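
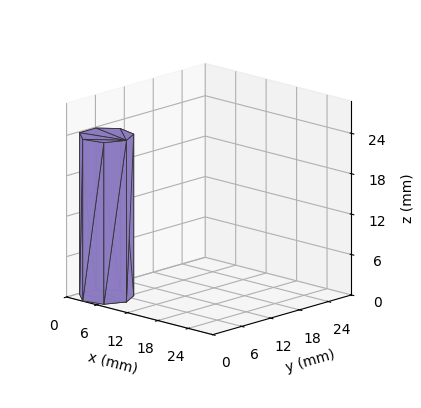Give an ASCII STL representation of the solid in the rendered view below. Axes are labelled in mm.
Reading the render: the shape is a regular 7-sided prism (a cylinder approximated with 7 flat sides), circumscribed radius ≈ 4 mm, height ≈ 24 mm (dimensions read to the nearest mm from the axis ticks). For the STL, each face is triangulated and given an outward normal.

solid part
  facet normal 0.0000 0.0000 -1.0000
    outer loop
      vertex 3.1 7.9 0.0
      vertex 6.5 7.1 0.0
      vertex 8.0 4.0 0.0
    endloop
  endfacet
  facet normal 0.0000 0.0000 -1.0000
    outer loop
      vertex 0.4 5.7 0.0
      vertex 3.1 7.9 0.0
      vertex 8.0 4.0 0.0
    endloop
  endfacet
  facet normal 0.0000 0.0000 -1.0000
    outer loop
      vertex 0.4 2.3 0.0
      vertex 0.4 5.7 0.0
      vertex 8.0 4.0 0.0
    endloop
  endfacet
  facet normal 0.0000 0.0000 -1.0000
    outer loop
      vertex 3.1 0.1 0.0
      vertex 0.4 2.3 0.0
      vertex 8.0 4.0 0.0
    endloop
  endfacet
  facet normal 0.0000 0.0000 -1.0000
    outer loop
      vertex 6.5 0.9 0.0
      vertex 3.1 0.1 0.0
      vertex 8.0 4.0 0.0
    endloop
  endfacet
  facet normal 0.0000 0.0000 1.0000
    outer loop
      vertex 8.0 4.0 24.0
      vertex 6.5 7.1 24.0
      vertex 3.1 7.9 24.0
    endloop
  endfacet
  facet normal 0.0000 0.0000 1.0000
    outer loop
      vertex 8.0 4.0 24.0
      vertex 3.1 7.9 24.0
      vertex 0.4 5.7 24.0
    endloop
  endfacet
  facet normal 0.0000 0.0000 1.0000
    outer loop
      vertex 8.0 4.0 24.0
      vertex 0.4 5.7 24.0
      vertex 0.4 2.3 24.0
    endloop
  endfacet
  facet normal 0.0000 0.0000 1.0000
    outer loop
      vertex 8.0 4.0 24.0
      vertex 0.4 2.3 24.0
      vertex 3.1 0.1 24.0
    endloop
  endfacet
  facet normal 0.0000 0.0000 1.0000
    outer loop
      vertex 8.0 4.0 24.0
      vertex 3.1 0.1 24.0
      vertex 6.5 0.9 24.0
    endloop
  endfacet
  facet normal 0.9002 0.4356 0.0000
    outer loop
      vertex 8.0 4.0 0.0
      vertex 6.5 7.1 0.0
      vertex 6.5 7.1 24.0
    endloop
  endfacet
  facet normal 0.9002 0.4356 0.0000
    outer loop
      vertex 8.0 4.0 0.0
      vertex 6.5 7.1 24.0
      vertex 8.0 4.0 24.0
    endloop
  endfacet
  facet normal 0.2290 0.9734 0.0000
    outer loop
      vertex 6.5 7.1 0.0
      vertex 3.1 7.9 0.0
      vertex 3.1 7.9 24.0
    endloop
  endfacet
  facet normal 0.2290 0.9734 0.0000
    outer loop
      vertex 6.5 7.1 0.0
      vertex 3.1 7.9 24.0
      vertex 6.5 7.1 24.0
    endloop
  endfacet
  facet normal -0.6317 0.7752 0.0000
    outer loop
      vertex 3.1 7.9 0.0
      vertex 0.4 5.7 0.0
      vertex 0.4 5.7 24.0
    endloop
  endfacet
  facet normal -0.6317 0.7752 0.0000
    outer loop
      vertex 3.1 7.9 0.0
      vertex 0.4 5.7 24.0
      vertex 3.1 7.9 24.0
    endloop
  endfacet
  facet normal -1.0000 0.0000 0.0000
    outer loop
      vertex 0.4 5.7 0.0
      vertex 0.4 2.3 0.0
      vertex 0.4 2.3 24.0
    endloop
  endfacet
  facet normal -1.0000 0.0000 0.0000
    outer loop
      vertex 0.4 5.7 0.0
      vertex 0.4 2.3 24.0
      vertex 0.4 5.7 24.0
    endloop
  endfacet
  facet normal -0.6317 -0.7752 0.0000
    outer loop
      vertex 0.4 2.3 0.0
      vertex 3.1 0.1 0.0
      vertex 3.1 0.1 24.0
    endloop
  endfacet
  facet normal -0.6317 -0.7752 0.0000
    outer loop
      vertex 0.4 2.3 0.0
      vertex 3.1 0.1 24.0
      vertex 0.4 2.3 24.0
    endloop
  endfacet
  facet normal 0.2290 -0.9734 0.0000
    outer loop
      vertex 3.1 0.1 0.0
      vertex 6.5 0.9 0.0
      vertex 6.5 0.9 24.0
    endloop
  endfacet
  facet normal 0.2290 -0.9734 0.0000
    outer loop
      vertex 3.1 0.1 0.0
      vertex 6.5 0.9 24.0
      vertex 3.1 0.1 24.0
    endloop
  endfacet
  facet normal 0.9002 -0.4356 0.0000
    outer loop
      vertex 6.5 0.9 0.0
      vertex 8.0 4.0 0.0
      vertex 8.0 4.0 24.0
    endloop
  endfacet
  facet normal 0.9002 -0.4356 0.0000
    outer loop
      vertex 6.5 0.9 0.0
      vertex 8.0 4.0 24.0
      vertex 6.5 0.9 24.0
    endloop
  endfacet
endsolid part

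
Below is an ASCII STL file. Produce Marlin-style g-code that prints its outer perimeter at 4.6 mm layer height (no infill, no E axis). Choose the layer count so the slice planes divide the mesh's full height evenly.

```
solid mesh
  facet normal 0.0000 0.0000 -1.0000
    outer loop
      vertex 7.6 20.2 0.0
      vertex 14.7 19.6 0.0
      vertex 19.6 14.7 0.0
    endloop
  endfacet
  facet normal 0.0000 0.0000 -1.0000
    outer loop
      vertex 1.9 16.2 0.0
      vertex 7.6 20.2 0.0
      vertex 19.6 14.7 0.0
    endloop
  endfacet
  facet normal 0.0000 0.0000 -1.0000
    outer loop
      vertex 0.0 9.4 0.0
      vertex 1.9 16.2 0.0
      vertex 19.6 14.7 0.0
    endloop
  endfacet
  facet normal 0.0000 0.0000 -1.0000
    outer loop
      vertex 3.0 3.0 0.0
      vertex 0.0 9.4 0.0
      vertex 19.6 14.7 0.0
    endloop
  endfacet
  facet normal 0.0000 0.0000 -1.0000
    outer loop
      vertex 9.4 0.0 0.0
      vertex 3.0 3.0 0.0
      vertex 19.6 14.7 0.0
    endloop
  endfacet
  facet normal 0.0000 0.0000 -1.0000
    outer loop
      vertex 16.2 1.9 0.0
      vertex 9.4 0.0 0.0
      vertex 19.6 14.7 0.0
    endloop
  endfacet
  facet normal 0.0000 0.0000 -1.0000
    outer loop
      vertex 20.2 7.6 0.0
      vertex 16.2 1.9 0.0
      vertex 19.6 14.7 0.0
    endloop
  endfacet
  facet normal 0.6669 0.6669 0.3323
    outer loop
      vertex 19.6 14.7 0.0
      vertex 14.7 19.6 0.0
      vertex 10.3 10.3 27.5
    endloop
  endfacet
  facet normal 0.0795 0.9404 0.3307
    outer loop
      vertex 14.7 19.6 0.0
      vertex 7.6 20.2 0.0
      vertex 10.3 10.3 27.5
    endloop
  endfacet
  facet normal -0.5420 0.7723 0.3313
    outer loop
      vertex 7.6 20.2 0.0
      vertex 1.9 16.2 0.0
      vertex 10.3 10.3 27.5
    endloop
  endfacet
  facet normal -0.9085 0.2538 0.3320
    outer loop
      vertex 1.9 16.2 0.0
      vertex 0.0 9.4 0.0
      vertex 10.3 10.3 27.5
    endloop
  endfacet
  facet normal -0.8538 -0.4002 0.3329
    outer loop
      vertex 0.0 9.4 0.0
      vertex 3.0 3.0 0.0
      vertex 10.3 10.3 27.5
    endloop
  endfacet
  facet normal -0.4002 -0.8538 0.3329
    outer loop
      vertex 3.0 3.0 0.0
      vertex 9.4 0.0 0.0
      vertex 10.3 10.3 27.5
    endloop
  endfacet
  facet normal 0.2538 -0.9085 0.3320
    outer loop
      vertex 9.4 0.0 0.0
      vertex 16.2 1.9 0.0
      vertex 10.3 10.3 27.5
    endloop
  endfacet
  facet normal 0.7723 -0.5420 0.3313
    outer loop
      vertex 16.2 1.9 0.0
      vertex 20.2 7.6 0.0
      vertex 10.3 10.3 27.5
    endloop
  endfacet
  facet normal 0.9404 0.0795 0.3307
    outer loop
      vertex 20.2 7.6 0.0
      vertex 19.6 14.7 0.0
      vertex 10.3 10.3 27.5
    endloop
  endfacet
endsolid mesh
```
; perimeter-only toolpath
G21 ; units = mm
G90 ; absolute positioning
G28 ; home
; layer 1
G0 Z4.6
G0 X18.1 Y14.0
G1 X14.0 Y18.1
G1 X8.0 Y18.5
G1 X3.3 Y15.2
G1 X1.7 Y9.6
G1 X4.2 Y4.2
G1 X9.6 Y1.7
G1 X15.2 Y3.3
G1 X18.5 Y8.0
G1 X18.1 Y14.0
; layer 2
G0 Z9.2
G0 X16.5 Y13.2
G1 X13.2 Y16.5
G1 X8.5 Y16.9
G1 X4.7 Y14.2
G1 X3.4 Y9.7
G1 X5.4 Y5.4
G1 X9.7 Y3.4
G1 X14.2 Y4.7
G1 X16.9 Y8.5
G1 X16.5 Y13.2
; layer 3
G0 Z13.8
G0 X15.0 Y12.5
G1 X12.5 Y15.0
G1 X8.9 Y15.2
G1 X6.1 Y13.2
G1 X5.2 Y9.9
G1 X6.7 Y6.7
G1 X9.9 Y5.2
G1 X13.2 Y6.1
G1 X15.2 Y8.9
G1 X15.0 Y12.5
; layer 4
G0 Z18.3
G0 X13.4 Y11.8
G1 X11.8 Y13.4
G1 X9.4 Y13.6
G1 X7.5 Y12.3
G1 X6.9 Y10.0
G1 X7.9 Y7.9
G1 X10.0 Y6.9
G1 X12.3 Y7.5
G1 X13.6 Y9.4
G1 X13.4 Y11.8
; layer 5
G0 Z22.9
G0 X11.9 Y11.0
G1 X11.0 Y11.9
G1 X9.9 Y12.0
G1 X8.9 Y11.3
G1 X8.6 Y10.2
G1 X9.1 Y9.1
G1 X10.2 Y8.6
G1 X11.3 Y8.9
G1 X12.0 Y9.9
G1 X11.9 Y11.0
M2 ; end

The solid is a regular 9-sided pyramid, base circumscribed radius ≈ 10.3 mm, apex at z ≈ 27.5 mm. Slicing at Δz = 4.6 mm — 6 equal slices spanning the solid's height, so layer i sits at z = i·h/6 — gives 5 non-empty perimeters. Each is a 9-segment closed polygon; G0 lifts to the layer z and rapids to the start vertex, then G1 traces the edges. The cross-section shrinks linearly with z (the slice at the apex is degenerate and omitted).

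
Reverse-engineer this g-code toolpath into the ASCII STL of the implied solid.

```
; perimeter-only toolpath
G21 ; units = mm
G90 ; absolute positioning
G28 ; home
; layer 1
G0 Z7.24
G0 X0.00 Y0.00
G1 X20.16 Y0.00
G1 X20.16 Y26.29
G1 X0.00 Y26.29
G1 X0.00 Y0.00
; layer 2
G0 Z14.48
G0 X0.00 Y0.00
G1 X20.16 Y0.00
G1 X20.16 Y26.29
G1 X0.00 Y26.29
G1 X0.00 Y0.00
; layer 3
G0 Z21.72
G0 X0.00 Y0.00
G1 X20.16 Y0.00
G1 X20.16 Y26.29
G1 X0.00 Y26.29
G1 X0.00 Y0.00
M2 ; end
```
solid part
  facet normal 0.0000 0.0000 -1.0000
    outer loop
      vertex 20.16 26.29 0.00
      vertex 20.16 0.00 0.00
      vertex 0.00 0.00 0.00
    endloop
  endfacet
  facet normal 0.0000 0.0000 -1.0000
    outer loop
      vertex 0.00 26.29 0.00
      vertex 20.16 26.29 0.00
      vertex 0.00 0.00 0.00
    endloop
  endfacet
  facet normal 0.0000 0.0000 1.0000
    outer loop
      vertex 0.00 0.00 21.72
      vertex 20.16 0.00 21.72
      vertex 20.16 26.29 21.72
    endloop
  endfacet
  facet normal 0.0000 0.0000 1.0000
    outer loop
      vertex 0.00 0.00 21.72
      vertex 20.16 26.29 21.72
      vertex 0.00 26.29 21.72
    endloop
  endfacet
  facet normal 0.0000 -1.0000 0.0000
    outer loop
      vertex 0.00 0.00 0.00
      vertex 20.16 0.00 0.00
      vertex 20.16 0.00 21.72
    endloop
  endfacet
  facet normal 0.0000 -1.0000 0.0000
    outer loop
      vertex 0.00 0.00 0.00
      vertex 20.16 0.00 21.72
      vertex 0.00 0.00 21.72
    endloop
  endfacet
  facet normal 0.0000 1.0000 0.0000
    outer loop
      vertex 20.16 26.29 21.72
      vertex 20.16 26.29 0.00
      vertex 0.00 26.29 0.00
    endloop
  endfacet
  facet normal 0.0000 1.0000 0.0000
    outer loop
      vertex 0.00 26.29 21.72
      vertex 20.16 26.29 21.72
      vertex 0.00 26.29 0.00
    endloop
  endfacet
  facet normal -1.0000 0.0000 0.0000
    outer loop
      vertex 0.00 26.29 21.72
      vertex 0.00 26.29 0.00
      vertex 0.00 0.00 0.00
    endloop
  endfacet
  facet normal -1.0000 0.0000 0.0000
    outer loop
      vertex 0.00 0.00 21.72
      vertex 0.00 26.29 21.72
      vertex 0.00 0.00 0.00
    endloop
  endfacet
  facet normal 1.0000 0.0000 0.0000
    outer loop
      vertex 20.16 0.00 0.00
      vertex 20.16 26.29 0.00
      vertex 20.16 26.29 21.72
    endloop
  endfacet
  facet normal 1.0000 0.0000 0.0000
    outer loop
      vertex 20.16 0.00 0.00
      vertex 20.16 26.29 21.72
      vertex 20.16 0.00 21.72
    endloop
  endfacet
endsolid part

The G0 Z moves step by Δz≈7.24 mm. Every layer's G1 loop is the same polygon, so the solid is a straight extrusion of it from z=0 to z≈21.7. Closing with flat bottom and top caps and triangulating gives 12 facets — a rectangular box, roughly 20.2 × 26.3 mm footprint and 21.7 mm tall.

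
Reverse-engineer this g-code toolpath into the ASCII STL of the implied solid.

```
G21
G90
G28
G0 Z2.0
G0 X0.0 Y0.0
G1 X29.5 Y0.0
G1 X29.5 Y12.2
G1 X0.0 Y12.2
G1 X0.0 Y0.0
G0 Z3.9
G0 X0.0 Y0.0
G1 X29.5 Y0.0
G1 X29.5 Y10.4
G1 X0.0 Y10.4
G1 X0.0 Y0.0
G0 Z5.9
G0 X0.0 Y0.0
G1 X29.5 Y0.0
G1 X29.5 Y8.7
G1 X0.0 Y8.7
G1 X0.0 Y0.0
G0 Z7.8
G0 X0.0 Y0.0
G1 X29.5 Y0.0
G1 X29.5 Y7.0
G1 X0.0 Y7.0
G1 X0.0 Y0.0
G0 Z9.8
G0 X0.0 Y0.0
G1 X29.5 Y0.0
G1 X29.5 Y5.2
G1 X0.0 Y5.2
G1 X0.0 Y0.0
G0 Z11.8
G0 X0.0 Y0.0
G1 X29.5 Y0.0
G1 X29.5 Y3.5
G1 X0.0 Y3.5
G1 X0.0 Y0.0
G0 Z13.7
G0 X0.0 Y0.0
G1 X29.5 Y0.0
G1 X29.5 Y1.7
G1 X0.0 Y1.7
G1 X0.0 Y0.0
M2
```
solid part
  facet normal 0.0000 0.0000 -1.0000
    outer loop
      vertex 29.5 13.9 0.0
      vertex 29.5 0.0 0.0
      vertex 0.0 0.0 0.0
    endloop
  endfacet
  facet normal 0.0000 0.0000 -1.0000
    outer loop
      vertex 0.0 13.9 0.0
      vertex 29.5 13.9 0.0
      vertex 0.0 0.0 0.0
    endloop
  endfacet
  facet normal 0.0000 -1.0000 0.0000
    outer loop
      vertex 0.0 0.0 0.0
      vertex 29.5 0.0 0.0
      vertex 29.5 0.0 15.7
    endloop
  endfacet
  facet normal 0.0000 -1.0000 0.0000
    outer loop
      vertex 0.0 0.0 0.0
      vertex 29.5 0.0 15.7
      vertex 0.0 0.0 15.7
    endloop
  endfacet
  facet normal 0.0000 0.7487 0.6629
    outer loop
      vertex 0.0 0.0 15.7
      vertex 29.5 0.0 15.7
      vertex 29.5 13.9 0.0
    endloop
  endfacet
  facet normal 0.0000 0.7487 0.6629
    outer loop
      vertex 0.0 0.0 15.7
      vertex 29.5 13.9 0.0
      vertex 0.0 13.9 0.0
    endloop
  endfacet
  facet normal -1.0000 0.0000 0.0000
    outer loop
      vertex 0.0 0.0 15.7
      vertex 0.0 13.9 0.0
      vertex 0.0 0.0 0.0
    endloop
  endfacet
  facet normal 1.0000 0.0000 0.0000
    outer loop
      vertex 29.5 0.0 0.0
      vertex 29.5 13.9 0.0
      vertex 29.5 0.0 15.7
    endloop
  endfacet
endsolid part

The G0 Z moves step by Δz≈2.0 mm. The G1 loops shrink linearly with z, so the solid tapers from its base footprint up to z≈15.7. Closing with a flat bottom cap and the tapered top and triangulating gives 8 facets — a wedge (ramp): 29.5 × 13.9 mm base, rising to 15.7 mm along the y=0 edge and sloping linearly to z=0 at y=13.9.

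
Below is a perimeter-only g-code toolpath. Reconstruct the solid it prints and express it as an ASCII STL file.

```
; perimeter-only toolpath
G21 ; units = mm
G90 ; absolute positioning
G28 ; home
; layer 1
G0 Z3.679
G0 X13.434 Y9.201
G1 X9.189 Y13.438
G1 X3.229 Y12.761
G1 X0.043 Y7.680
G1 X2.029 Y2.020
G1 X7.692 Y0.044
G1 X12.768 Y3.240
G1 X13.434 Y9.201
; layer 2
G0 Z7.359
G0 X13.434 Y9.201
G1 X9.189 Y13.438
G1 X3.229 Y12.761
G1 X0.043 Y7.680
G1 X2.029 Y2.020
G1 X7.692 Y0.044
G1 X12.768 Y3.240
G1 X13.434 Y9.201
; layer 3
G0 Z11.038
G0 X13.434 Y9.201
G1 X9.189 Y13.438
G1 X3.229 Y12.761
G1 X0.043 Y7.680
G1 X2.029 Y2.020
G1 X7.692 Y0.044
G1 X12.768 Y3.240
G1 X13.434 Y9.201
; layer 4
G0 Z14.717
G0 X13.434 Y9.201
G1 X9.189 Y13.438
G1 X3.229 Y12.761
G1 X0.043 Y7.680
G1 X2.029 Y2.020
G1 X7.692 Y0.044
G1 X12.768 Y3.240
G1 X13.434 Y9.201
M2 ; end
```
solid part
  facet normal 0.0000 0.0000 -1.0000
    outer loop
      vertex 3.229 12.761 0.000
      vertex 9.189 13.438 0.000
      vertex 13.434 9.201 0.000
    endloop
  endfacet
  facet normal 0.0000 0.0000 -1.0000
    outer loop
      vertex 0.043 7.680 0.000
      vertex 3.229 12.761 0.000
      vertex 13.434 9.201 0.000
    endloop
  endfacet
  facet normal 0.0000 0.0000 -1.0000
    outer loop
      vertex 2.029 2.020 0.000
      vertex 0.043 7.680 0.000
      vertex 13.434 9.201 0.000
    endloop
  endfacet
  facet normal 0.0000 0.0000 -1.0000
    outer loop
      vertex 7.692 0.044 0.000
      vertex 2.029 2.020 0.000
      vertex 13.434 9.201 0.000
    endloop
  endfacet
  facet normal 0.0000 0.0000 -1.0000
    outer loop
      vertex 12.768 3.240 0.000
      vertex 7.692 0.044 0.000
      vertex 13.434 9.201 0.000
    endloop
  endfacet
  facet normal 0.0000 0.0000 1.0000
    outer loop
      vertex 13.434 9.201 14.717
      vertex 9.189 13.438 14.717
      vertex 3.229 12.761 14.717
    endloop
  endfacet
  facet normal 0.0000 0.0000 1.0000
    outer loop
      vertex 13.434 9.201 14.717
      vertex 3.229 12.761 14.717
      vertex 0.043 7.680 14.717
    endloop
  endfacet
  facet normal 0.0000 0.0000 1.0000
    outer loop
      vertex 13.434 9.201 14.717
      vertex 0.043 7.680 14.717
      vertex 2.029 2.020 14.717
    endloop
  endfacet
  facet normal 0.0000 0.0000 1.0000
    outer loop
      vertex 13.434 9.201 14.717
      vertex 2.029 2.020 14.717
      vertex 7.692 0.044 14.717
    endloop
  endfacet
  facet normal 0.0000 0.0000 1.0000
    outer loop
      vertex 13.434 9.201 14.717
      vertex 7.692 0.044 14.717
      vertex 12.768 3.240 14.717
    endloop
  endfacet
  facet normal 0.7064 0.7078 0.0000
    outer loop
      vertex 13.434 9.201 0.000
      vertex 9.189 13.438 0.000
      vertex 9.189 13.438 14.717
    endloop
  endfacet
  facet normal 0.7064 0.7078 0.0000
    outer loop
      vertex 13.434 9.201 0.000
      vertex 9.189 13.438 14.717
      vertex 13.434 9.201 14.717
    endloop
  endfacet
  facet normal -0.1129 0.9936 0.0000
    outer loop
      vertex 9.189 13.438 0.000
      vertex 3.229 12.761 0.000
      vertex 3.229 12.761 14.717
    endloop
  endfacet
  facet normal -0.1129 0.9936 0.0000
    outer loop
      vertex 9.189 13.438 0.000
      vertex 3.229 12.761 14.717
      vertex 9.189 13.438 14.717
    endloop
  endfacet
  facet normal -0.8472 0.5312 0.0000
    outer loop
      vertex 3.229 12.761 0.000
      vertex 0.043 7.680 0.000
      vertex 0.043 7.680 14.717
    endloop
  endfacet
  facet normal -0.8472 0.5312 0.0000
    outer loop
      vertex 3.229 12.761 0.000
      vertex 0.043 7.680 14.717
      vertex 3.229 12.761 14.717
    endloop
  endfacet
  facet normal -0.9436 -0.3311 0.0000
    outer loop
      vertex 0.043 7.680 0.000
      vertex 2.029 2.020 0.000
      vertex 2.029 2.020 14.717
    endloop
  endfacet
  facet normal -0.9436 -0.3311 0.0000
    outer loop
      vertex 0.043 7.680 0.000
      vertex 2.029 2.020 14.717
      vertex 0.043 7.680 14.717
    endloop
  endfacet
  facet normal -0.3295 -0.9442 0.0000
    outer loop
      vertex 2.029 2.020 0.000
      vertex 7.692 0.044 0.000
      vertex 7.692 0.044 14.717
    endloop
  endfacet
  facet normal -0.3295 -0.9442 0.0000
    outer loop
      vertex 2.029 2.020 0.000
      vertex 7.692 0.044 14.717
      vertex 2.029 2.020 14.717
    endloop
  endfacet
  facet normal 0.5328 -0.8462 0.0000
    outer loop
      vertex 7.692 0.044 0.000
      vertex 12.768 3.240 0.000
      vertex 12.768 3.240 14.717
    endloop
  endfacet
  facet normal 0.5328 -0.8462 0.0000
    outer loop
      vertex 7.692 0.044 0.000
      vertex 12.768 3.240 14.717
      vertex 7.692 0.044 14.717
    endloop
  endfacet
  facet normal 0.9938 -0.1110 0.0000
    outer loop
      vertex 12.768 3.240 0.000
      vertex 13.434 9.201 0.000
      vertex 13.434 9.201 14.717
    endloop
  endfacet
  facet normal 0.9938 -0.1110 0.0000
    outer loop
      vertex 12.768 3.240 0.000
      vertex 13.434 9.201 14.717
      vertex 12.768 3.240 14.717
    endloop
  endfacet
endsolid part

The G0 Z moves step by Δz≈3.679 mm. Every layer's G1 loop is the same polygon, so the solid is a straight extrusion of it from z=0 to z≈14.7. Closing with flat bottom and top caps and triangulating gives 24 facets — a regular 7-sided prism (a cylinder approximated with 7 flat sides), circumscribed radius ≈ 6.91 mm, height ≈ 14.7 mm.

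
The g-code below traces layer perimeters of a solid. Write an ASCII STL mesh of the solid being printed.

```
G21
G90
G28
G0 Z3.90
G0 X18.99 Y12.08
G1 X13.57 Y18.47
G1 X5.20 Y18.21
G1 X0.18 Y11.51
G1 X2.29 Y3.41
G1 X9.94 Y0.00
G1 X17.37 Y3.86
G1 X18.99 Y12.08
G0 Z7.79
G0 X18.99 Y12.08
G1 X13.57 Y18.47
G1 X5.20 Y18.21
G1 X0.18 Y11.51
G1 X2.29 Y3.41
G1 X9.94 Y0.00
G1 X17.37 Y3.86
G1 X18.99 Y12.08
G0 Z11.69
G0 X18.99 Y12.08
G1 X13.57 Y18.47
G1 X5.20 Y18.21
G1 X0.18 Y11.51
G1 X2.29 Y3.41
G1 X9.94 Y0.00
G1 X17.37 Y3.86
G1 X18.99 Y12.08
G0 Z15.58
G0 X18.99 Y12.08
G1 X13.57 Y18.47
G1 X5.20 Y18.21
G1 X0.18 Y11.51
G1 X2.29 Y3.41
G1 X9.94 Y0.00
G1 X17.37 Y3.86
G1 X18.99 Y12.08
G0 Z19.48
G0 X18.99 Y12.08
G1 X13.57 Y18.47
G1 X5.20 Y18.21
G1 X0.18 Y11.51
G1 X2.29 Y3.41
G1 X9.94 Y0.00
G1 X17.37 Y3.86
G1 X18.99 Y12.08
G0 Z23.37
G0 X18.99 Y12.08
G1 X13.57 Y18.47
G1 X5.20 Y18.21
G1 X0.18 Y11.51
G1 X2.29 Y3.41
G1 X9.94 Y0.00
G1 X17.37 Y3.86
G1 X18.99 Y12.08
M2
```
solid part
  facet normal 0.0000 0.0000 -1.0000
    outer loop
      vertex 5.20 18.21 0.00
      vertex 13.57 18.47 0.00
      vertex 18.99 12.08 0.00
    endloop
  endfacet
  facet normal 0.0000 0.0000 -1.0000
    outer loop
      vertex 0.18 11.51 0.00
      vertex 5.20 18.21 0.00
      vertex 18.99 12.08 0.00
    endloop
  endfacet
  facet normal 0.0000 0.0000 -1.0000
    outer loop
      vertex 2.29 3.41 0.00
      vertex 0.18 11.51 0.00
      vertex 18.99 12.08 0.00
    endloop
  endfacet
  facet normal 0.0000 0.0000 -1.0000
    outer loop
      vertex 9.94 0.00 0.00
      vertex 2.29 3.41 0.00
      vertex 18.99 12.08 0.00
    endloop
  endfacet
  facet normal 0.0000 0.0000 -1.0000
    outer loop
      vertex 17.37 3.86 0.00
      vertex 9.94 0.00 0.00
      vertex 18.99 12.08 0.00
    endloop
  endfacet
  facet normal 0.0000 0.0000 1.0000
    outer loop
      vertex 18.99 12.08 23.37
      vertex 13.57 18.47 23.37
      vertex 5.20 18.21 23.37
    endloop
  endfacet
  facet normal 0.0000 0.0000 1.0000
    outer loop
      vertex 18.99 12.08 23.37
      vertex 5.20 18.21 23.37
      vertex 0.18 11.51 23.37
    endloop
  endfacet
  facet normal 0.0000 0.0000 1.0000
    outer loop
      vertex 18.99 12.08 23.37
      vertex 0.18 11.51 23.37
      vertex 2.29 3.41 23.37
    endloop
  endfacet
  facet normal 0.0000 0.0000 1.0000
    outer loop
      vertex 18.99 12.08 23.37
      vertex 2.29 3.41 23.37
      vertex 9.94 0.00 23.37
    endloop
  endfacet
  facet normal 0.0000 0.0000 1.0000
    outer loop
      vertex 18.99 12.08 23.37
      vertex 9.94 0.00 23.37
      vertex 17.37 3.86 23.37
    endloop
  endfacet
  facet normal 0.7626 0.6469 0.0000
    outer loop
      vertex 18.99 12.08 0.00
      vertex 13.57 18.47 0.00
      vertex 13.57 18.47 23.37
    endloop
  endfacet
  facet normal 0.7626 0.6469 0.0000
    outer loop
      vertex 18.99 12.08 0.00
      vertex 13.57 18.47 23.37
      vertex 18.99 12.08 23.37
    endloop
  endfacet
  facet normal -0.0310 0.9995 0.0000
    outer loop
      vertex 13.57 18.47 0.00
      vertex 5.20 18.21 0.00
      vertex 5.20 18.21 23.37
    endloop
  endfacet
  facet normal -0.0310 0.9995 0.0000
    outer loop
      vertex 13.57 18.47 0.00
      vertex 5.20 18.21 23.37
      vertex 13.57 18.47 23.37
    endloop
  endfacet
  facet normal -0.8003 0.5996 0.0000
    outer loop
      vertex 5.20 18.21 0.00
      vertex 0.18 11.51 0.00
      vertex 0.18 11.51 23.37
    endloop
  endfacet
  facet normal -0.8003 0.5996 0.0000
    outer loop
      vertex 5.20 18.21 0.00
      vertex 0.18 11.51 23.37
      vertex 5.20 18.21 23.37
    endloop
  endfacet
  facet normal -0.9677 -0.2521 0.0000
    outer loop
      vertex 0.18 11.51 0.00
      vertex 2.29 3.41 0.00
      vertex 2.29 3.41 23.37
    endloop
  endfacet
  facet normal -0.9677 -0.2521 0.0000
    outer loop
      vertex 0.18 11.51 0.00
      vertex 2.29 3.41 23.37
      vertex 0.18 11.51 23.37
    endloop
  endfacet
  facet normal -0.4071 -0.9134 0.0000
    outer loop
      vertex 2.29 3.41 0.00
      vertex 9.94 0.00 0.00
      vertex 9.94 0.00 23.37
    endloop
  endfacet
  facet normal -0.4071 -0.9134 0.0000
    outer loop
      vertex 2.29 3.41 0.00
      vertex 9.94 0.00 23.37
      vertex 2.29 3.41 23.37
    endloop
  endfacet
  facet normal 0.4610 -0.8874 0.0000
    outer loop
      vertex 9.94 0.00 0.00
      vertex 17.37 3.86 0.00
      vertex 17.37 3.86 23.37
    endloop
  endfacet
  facet normal 0.4610 -0.8874 0.0000
    outer loop
      vertex 9.94 0.00 0.00
      vertex 17.37 3.86 23.37
      vertex 9.94 0.00 23.37
    endloop
  endfacet
  facet normal 0.9811 -0.1934 0.0000
    outer loop
      vertex 17.37 3.86 0.00
      vertex 18.99 12.08 0.00
      vertex 18.99 12.08 23.37
    endloop
  endfacet
  facet normal 0.9811 -0.1934 0.0000
    outer loop
      vertex 17.37 3.86 0.00
      vertex 18.99 12.08 23.37
      vertex 17.37 3.86 23.37
    endloop
  endfacet
endsolid part

The G0 Z moves step by Δz≈3.90 mm. Every layer's G1 loop is the same polygon, so the solid is a straight extrusion of it from z=0 to z≈23.4. Closing with flat bottom and top caps and triangulating gives 24 facets — a regular 7-sided prism (a cylinder approximated with 7 flat sides), circumscribed radius ≈ 9.65 mm, height ≈ 23.4 mm.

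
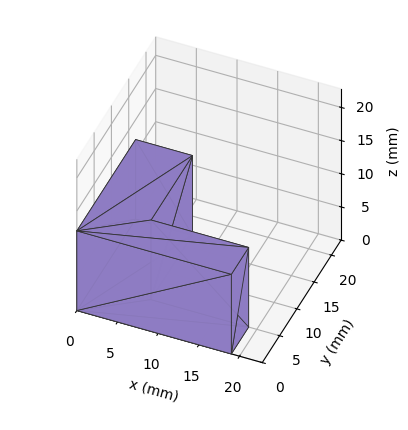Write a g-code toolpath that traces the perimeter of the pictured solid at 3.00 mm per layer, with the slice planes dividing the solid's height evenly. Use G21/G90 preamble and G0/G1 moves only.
Reading the render: the shape is an L-shaped prism: outer 19 × 17 mm, arm thicknesses ≈ 5 mm (horizontal) and 7 mm (vertical), extruded 12 mm in z (dimensions read to the nearest mm from the axis ticks). For the g-code, the solid's height is divided into equal slices at the stated Δz and each level perimeter traced with G1 moves after a G0 lift.

; perimeter-only toolpath
G21 ; units = mm
G90 ; absolute positioning
G28 ; home
; layer 1
G0 Z3.00
G0 X0.00 Y0.00
G1 X19.00 Y0.00
G1 X19.00 Y5.00
G1 X7.00 Y5.00
G1 X7.00 Y17.00
G1 X0.00 Y17.00
G1 X0.00 Y0.00
; layer 2
G0 Z6.00
G0 X0.00 Y0.00
G1 X19.00 Y0.00
G1 X19.00 Y5.00
G1 X7.00 Y5.00
G1 X7.00 Y17.00
G1 X0.00 Y17.00
G1 X0.00 Y0.00
; layer 3
G0 Z9.00
G0 X0.00 Y0.00
G1 X19.00 Y0.00
G1 X19.00 Y5.00
G1 X7.00 Y5.00
G1 X7.00 Y17.00
G1 X0.00 Y17.00
G1 X0.00 Y0.00
; layer 4
G0 Z12.00
G0 X0.00 Y0.00
G1 X19.00 Y0.00
G1 X19.00 Y5.00
G1 X7.00 Y5.00
G1 X7.00 Y17.00
G1 X0.00 Y17.00
G1 X0.00 Y0.00
M2 ; end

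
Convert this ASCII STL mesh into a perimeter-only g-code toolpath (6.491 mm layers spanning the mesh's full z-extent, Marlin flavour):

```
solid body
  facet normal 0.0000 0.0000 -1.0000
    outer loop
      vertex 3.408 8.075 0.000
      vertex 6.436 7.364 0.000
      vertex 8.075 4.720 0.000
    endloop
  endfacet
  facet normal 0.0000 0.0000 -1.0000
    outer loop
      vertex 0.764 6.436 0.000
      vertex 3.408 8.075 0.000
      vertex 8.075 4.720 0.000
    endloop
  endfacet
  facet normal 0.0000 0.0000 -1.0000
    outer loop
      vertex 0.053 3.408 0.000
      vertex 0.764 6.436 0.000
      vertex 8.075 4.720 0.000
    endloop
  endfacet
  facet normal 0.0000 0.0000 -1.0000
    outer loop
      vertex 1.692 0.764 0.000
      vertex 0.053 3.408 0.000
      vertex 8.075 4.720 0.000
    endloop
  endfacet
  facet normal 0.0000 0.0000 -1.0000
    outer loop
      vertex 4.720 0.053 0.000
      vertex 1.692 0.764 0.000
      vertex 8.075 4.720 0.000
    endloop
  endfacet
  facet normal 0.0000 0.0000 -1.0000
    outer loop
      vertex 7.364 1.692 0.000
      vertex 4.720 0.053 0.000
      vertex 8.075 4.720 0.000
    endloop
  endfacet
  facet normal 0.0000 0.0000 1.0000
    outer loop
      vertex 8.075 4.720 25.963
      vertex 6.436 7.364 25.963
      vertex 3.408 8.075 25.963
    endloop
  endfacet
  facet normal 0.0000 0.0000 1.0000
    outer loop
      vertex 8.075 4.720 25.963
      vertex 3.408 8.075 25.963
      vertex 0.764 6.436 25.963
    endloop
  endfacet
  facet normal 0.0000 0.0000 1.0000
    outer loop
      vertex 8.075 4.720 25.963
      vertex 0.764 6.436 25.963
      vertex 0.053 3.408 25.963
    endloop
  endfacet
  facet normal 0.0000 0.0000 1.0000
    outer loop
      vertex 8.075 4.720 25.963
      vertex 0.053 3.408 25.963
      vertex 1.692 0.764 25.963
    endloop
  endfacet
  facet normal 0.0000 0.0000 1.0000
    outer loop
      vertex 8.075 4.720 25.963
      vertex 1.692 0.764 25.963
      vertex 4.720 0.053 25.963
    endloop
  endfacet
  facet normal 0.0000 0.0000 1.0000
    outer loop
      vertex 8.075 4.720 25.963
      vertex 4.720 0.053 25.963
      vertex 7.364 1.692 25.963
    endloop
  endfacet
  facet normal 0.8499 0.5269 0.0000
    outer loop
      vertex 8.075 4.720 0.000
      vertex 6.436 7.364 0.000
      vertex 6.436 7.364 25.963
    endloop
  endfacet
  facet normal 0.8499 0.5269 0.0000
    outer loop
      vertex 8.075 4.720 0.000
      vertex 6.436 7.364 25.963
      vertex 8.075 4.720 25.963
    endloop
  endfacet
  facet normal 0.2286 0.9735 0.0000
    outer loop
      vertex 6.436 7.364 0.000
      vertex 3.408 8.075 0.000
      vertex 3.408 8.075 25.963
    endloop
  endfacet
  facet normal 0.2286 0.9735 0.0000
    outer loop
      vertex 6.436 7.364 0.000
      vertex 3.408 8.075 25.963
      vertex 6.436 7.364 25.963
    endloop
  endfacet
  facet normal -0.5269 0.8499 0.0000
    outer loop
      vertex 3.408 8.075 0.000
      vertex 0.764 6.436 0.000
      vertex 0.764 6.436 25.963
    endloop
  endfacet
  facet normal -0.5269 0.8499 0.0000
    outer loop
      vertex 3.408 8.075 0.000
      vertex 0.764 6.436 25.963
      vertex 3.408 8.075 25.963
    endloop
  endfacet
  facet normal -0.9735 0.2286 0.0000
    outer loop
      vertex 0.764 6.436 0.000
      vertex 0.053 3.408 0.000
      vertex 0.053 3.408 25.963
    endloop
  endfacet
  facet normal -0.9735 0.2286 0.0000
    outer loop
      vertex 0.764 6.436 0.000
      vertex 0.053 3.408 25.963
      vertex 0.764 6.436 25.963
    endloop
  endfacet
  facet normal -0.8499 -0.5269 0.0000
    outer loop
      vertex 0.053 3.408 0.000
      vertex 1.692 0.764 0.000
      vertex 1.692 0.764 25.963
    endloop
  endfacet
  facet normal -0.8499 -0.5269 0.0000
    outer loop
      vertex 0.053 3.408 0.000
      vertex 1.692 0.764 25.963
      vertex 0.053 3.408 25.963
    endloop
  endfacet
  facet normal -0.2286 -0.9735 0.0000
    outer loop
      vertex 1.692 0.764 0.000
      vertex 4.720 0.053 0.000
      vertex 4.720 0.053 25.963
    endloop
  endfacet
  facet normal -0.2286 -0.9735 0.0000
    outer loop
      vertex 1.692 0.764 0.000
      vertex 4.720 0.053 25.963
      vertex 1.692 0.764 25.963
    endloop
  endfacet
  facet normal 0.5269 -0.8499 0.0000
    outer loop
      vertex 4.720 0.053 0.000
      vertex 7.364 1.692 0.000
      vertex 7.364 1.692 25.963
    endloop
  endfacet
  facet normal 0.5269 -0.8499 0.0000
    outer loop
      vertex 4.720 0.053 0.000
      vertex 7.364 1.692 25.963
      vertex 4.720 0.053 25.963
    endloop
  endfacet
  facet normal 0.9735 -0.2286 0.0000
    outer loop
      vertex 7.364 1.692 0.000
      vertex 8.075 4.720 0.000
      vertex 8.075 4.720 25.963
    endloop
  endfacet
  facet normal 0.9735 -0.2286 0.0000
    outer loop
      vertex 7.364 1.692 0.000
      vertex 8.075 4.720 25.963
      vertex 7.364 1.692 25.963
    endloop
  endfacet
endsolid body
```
; perimeter-only toolpath
G21 ; units = mm
G90 ; absolute positioning
G28 ; home
; layer 1
G0 Z6.491
G0 X8.075 Y4.720
G1 X6.436 Y7.364
G1 X3.408 Y8.075
G1 X0.764 Y6.436
G1 X0.053 Y3.408
G1 X1.692 Y0.764
G1 X4.720 Y0.053
G1 X7.364 Y1.692
G1 X8.075 Y4.720
; layer 2
G0 Z12.982
G0 X8.075 Y4.720
G1 X6.436 Y7.364
G1 X3.408 Y8.075
G1 X0.764 Y6.436
G1 X0.053 Y3.408
G1 X1.692 Y0.764
G1 X4.720 Y0.053
G1 X7.364 Y1.692
G1 X8.075 Y4.720
; layer 3
G0 Z19.472
G0 X8.075 Y4.720
G1 X6.436 Y7.364
G1 X3.408 Y8.075
G1 X0.764 Y6.436
G1 X0.053 Y3.408
G1 X1.692 Y0.764
G1 X4.720 Y0.053
G1 X7.364 Y1.692
G1 X8.075 Y4.720
; layer 4
G0 Z25.963
G0 X8.075 Y4.720
G1 X6.436 Y7.364
G1 X3.408 Y8.075
G1 X0.764 Y6.436
G1 X0.053 Y3.408
G1 X1.692 Y0.764
G1 X4.720 Y0.053
G1 X7.364 Y1.692
G1 X8.075 Y4.720
M2 ; end

The solid is a regular 8-sided prism (a cylinder approximated with 8 flat sides), circumscribed radius ≈ 4.06 mm, height ≈ 26 mm. Slicing at Δz = 6.491 mm — 4 equal slices spanning the solid's height, so layer i sits at z = i·h/4 — gives 4 non-empty perimeters. Each is a 8-segment closed polygon; G0 lifts to the layer z and rapids to the start vertex, then G1 traces the edges.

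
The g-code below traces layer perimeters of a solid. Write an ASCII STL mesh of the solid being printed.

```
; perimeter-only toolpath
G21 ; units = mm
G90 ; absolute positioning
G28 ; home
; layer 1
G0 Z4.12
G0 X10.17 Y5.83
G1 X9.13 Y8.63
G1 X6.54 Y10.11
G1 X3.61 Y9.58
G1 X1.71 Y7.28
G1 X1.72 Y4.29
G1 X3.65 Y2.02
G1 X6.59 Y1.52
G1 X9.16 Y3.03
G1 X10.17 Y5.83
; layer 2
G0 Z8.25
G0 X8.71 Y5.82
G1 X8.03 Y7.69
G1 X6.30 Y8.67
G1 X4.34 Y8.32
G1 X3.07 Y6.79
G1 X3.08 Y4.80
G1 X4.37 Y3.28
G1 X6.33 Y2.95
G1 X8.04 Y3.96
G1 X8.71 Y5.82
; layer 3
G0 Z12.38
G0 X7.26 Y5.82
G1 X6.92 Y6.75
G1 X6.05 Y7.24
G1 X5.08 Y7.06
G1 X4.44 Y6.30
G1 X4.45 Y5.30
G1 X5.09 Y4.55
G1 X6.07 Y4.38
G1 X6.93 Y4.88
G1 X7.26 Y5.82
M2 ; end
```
solid part
  facet normal 0.0000 0.0000 -1.0000
    outer loop
      vertex 6.79 11.54 0.00
      vertex 10.24 9.57 0.00
      vertex 11.62 5.84 0.00
    endloop
  endfacet
  facet normal 0.0000 0.0000 -1.0000
    outer loop
      vertex 2.88 10.83 0.00
      vertex 6.79 11.54 0.00
      vertex 11.62 5.84 0.00
    endloop
  endfacet
  facet normal 0.0000 0.0000 -1.0000
    outer loop
      vertex 0.34 7.77 0.00
      vertex 2.88 10.83 0.00
      vertex 11.62 5.84 0.00
    endloop
  endfacet
  facet normal 0.0000 0.0000 -1.0000
    outer loop
      vertex 0.36 3.79 0.00
      vertex 0.34 7.77 0.00
      vertex 11.62 5.84 0.00
    endloop
  endfacet
  facet normal 0.0000 0.0000 -1.0000
    outer loop
      vertex 2.93 0.76 0.00
      vertex 0.36 3.79 0.00
      vertex 11.62 5.84 0.00
    endloop
  endfacet
  facet normal 0.0000 0.0000 -1.0000
    outer loop
      vertex 6.85 0.09 0.00
      vertex 2.93 0.76 0.00
      vertex 11.62 5.84 0.00
    endloop
  endfacet
  facet normal 0.0000 0.0000 -1.0000
    outer loop
      vertex 10.28 2.10 0.00
      vertex 6.85 0.09 0.00
      vertex 11.62 5.84 0.00
    endloop
  endfacet
  facet normal 0.8904 0.3294 0.3141
    outer loop
      vertex 11.62 5.84 0.00
      vertex 10.24 9.57 0.00
      vertex 5.81 5.81 16.50
    endloop
  endfacet
  facet normal 0.4707 0.8244 0.3143
    outer loop
      vertex 10.24 9.57 0.00
      vertex 6.79 11.54 0.00
      vertex 5.81 5.81 16.50
    endloop
  endfacet
  facet normal -0.1696 0.9341 0.3143
    outer loop
      vertex 6.79 11.54 0.00
      vertex 2.88 10.83 0.00
      vertex 5.81 5.81 16.50
    endloop
  endfacet
  facet normal -0.7305 0.6064 0.3142
    outer loop
      vertex 2.88 10.83 0.00
      vertex 0.34 7.77 0.00
      vertex 5.81 5.81 16.50
    endloop
  endfacet
  facet normal -0.9494 -0.0048 0.3142
    outer loop
      vertex 0.34 7.77 0.00
      vertex 0.36 3.79 0.00
      vertex 5.81 5.81 16.50
    endloop
  endfacet
  facet normal -0.7240 -0.6141 0.3143
    outer loop
      vertex 0.36 3.79 0.00
      vertex 2.93 0.76 0.00
      vertex 5.81 5.81 16.50
    endloop
  endfacet
  facet normal -0.1599 -0.9357 0.3143
    outer loop
      vertex 2.93 0.76 0.00
      vertex 6.85 0.09 0.00
      vertex 5.81 5.81 16.50
    endloop
  endfacet
  facet normal 0.4800 -0.8191 0.3142
    outer loop
      vertex 6.85 0.09 0.00
      vertex 10.28 2.10 0.00
      vertex 5.81 5.81 16.50
    endloop
  endfacet
  facet normal 0.8937 -0.3202 0.3141
    outer loop
      vertex 10.28 2.10 0.00
      vertex 11.62 5.84 0.00
      vertex 5.81 5.81 16.50
    endloop
  endfacet
endsolid part

The G0 Z moves step by Δz≈4.12 mm. The G1 loops shrink linearly with z, so the solid tapers from its base footprint up to z≈16.5. Closing with a flat bottom cap and the tapered top and triangulating gives 16 facets — a regular 9-sided pyramid, base circumscribed radius ≈ 5.81 mm, apex at z ≈ 16.5 mm.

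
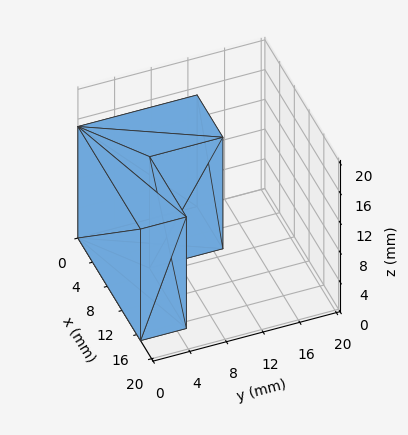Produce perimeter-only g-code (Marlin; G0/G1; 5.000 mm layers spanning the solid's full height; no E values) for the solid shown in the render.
Reading the render: the shape is an L-shaped prism: outer 17 × 13 mm, arm thicknesses ≈ 5 mm (horizontal) and 7 mm (vertical), extruded 15 mm in z (dimensions read to the nearest mm from the axis ticks). For the g-code, the solid's height is divided into equal slices at the stated Δz and each level perimeter traced with G1 moves after a G0 lift.

; perimeter-only toolpath
G21 ; units = mm
G90 ; absolute positioning
G28 ; home
; layer 1
G0 Z5.000
G0 X0.000 Y0.000
G1 X17.000 Y0.000
G1 X17.000 Y5.000
G1 X7.000 Y5.000
G1 X7.000 Y13.000
G1 X0.000 Y13.000
G1 X0.000 Y0.000
; layer 2
G0 Z10.000
G0 X0.000 Y0.000
G1 X17.000 Y0.000
G1 X17.000 Y5.000
G1 X7.000 Y5.000
G1 X7.000 Y13.000
G1 X0.000 Y13.000
G1 X0.000 Y0.000
; layer 3
G0 Z15.000
G0 X0.000 Y0.000
G1 X17.000 Y0.000
G1 X17.000 Y5.000
G1 X7.000 Y5.000
G1 X7.000 Y13.000
G1 X0.000 Y13.000
G1 X0.000 Y0.000
M2 ; end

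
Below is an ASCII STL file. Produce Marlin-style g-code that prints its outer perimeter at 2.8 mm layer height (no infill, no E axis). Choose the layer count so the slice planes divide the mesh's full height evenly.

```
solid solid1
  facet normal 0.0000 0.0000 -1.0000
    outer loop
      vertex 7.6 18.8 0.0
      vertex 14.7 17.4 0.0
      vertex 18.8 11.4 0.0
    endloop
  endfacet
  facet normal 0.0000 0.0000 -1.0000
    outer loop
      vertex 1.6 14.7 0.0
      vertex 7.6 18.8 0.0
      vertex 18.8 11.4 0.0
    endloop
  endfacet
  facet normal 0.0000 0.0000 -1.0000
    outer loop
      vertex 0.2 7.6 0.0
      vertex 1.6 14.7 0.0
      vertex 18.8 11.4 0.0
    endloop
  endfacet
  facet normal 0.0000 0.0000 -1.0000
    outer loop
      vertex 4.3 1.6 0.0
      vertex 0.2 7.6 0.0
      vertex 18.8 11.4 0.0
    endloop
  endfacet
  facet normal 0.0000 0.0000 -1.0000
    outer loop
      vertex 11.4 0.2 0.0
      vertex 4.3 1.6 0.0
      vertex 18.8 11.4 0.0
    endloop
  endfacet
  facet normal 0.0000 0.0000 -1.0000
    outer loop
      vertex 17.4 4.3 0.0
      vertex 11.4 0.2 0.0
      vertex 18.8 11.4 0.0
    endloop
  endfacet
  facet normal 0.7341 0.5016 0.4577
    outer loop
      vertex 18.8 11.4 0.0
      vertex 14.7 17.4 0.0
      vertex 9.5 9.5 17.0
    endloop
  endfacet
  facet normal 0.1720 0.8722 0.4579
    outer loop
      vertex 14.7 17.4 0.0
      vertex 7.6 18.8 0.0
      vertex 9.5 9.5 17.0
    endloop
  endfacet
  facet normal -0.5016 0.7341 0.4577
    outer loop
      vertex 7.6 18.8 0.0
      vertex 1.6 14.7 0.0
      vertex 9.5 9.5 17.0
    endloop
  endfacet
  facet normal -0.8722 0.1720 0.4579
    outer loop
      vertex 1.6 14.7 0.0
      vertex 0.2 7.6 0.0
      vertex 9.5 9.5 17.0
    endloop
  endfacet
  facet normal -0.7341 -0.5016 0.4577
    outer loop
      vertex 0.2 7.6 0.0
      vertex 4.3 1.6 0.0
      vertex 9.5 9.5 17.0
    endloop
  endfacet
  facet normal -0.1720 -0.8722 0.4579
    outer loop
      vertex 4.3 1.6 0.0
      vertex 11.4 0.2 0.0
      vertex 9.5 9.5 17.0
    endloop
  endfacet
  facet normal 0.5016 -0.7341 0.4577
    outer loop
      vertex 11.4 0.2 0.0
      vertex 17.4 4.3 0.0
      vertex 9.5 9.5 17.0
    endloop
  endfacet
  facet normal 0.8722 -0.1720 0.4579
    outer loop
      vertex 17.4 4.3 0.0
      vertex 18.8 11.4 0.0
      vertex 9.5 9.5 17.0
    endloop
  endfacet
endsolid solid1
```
; perimeter-only toolpath
G21 ; units = mm
G90 ; absolute positioning
G28 ; home
; layer 1
G0 Z2.8
G0 X17.2 Y11.1
G1 X13.8 Y16.1
G1 X7.9 Y17.2
G1 X2.9 Y13.8
G1 X1.8 Y7.9
G1 X5.2 Y2.9
G1 X11.1 Y1.8
G1 X16.1 Y5.2
G1 X17.2 Y11.1
; layer 2
G0 Z5.7
G0 X15.7 Y10.8
G1 X13.0 Y14.8
G1 X8.2 Y15.7
G1 X4.2 Y13.0
G1 X3.3 Y8.2
G1 X6.0 Y4.2
G1 X10.8 Y3.3
G1 X14.8 Y6.0
G1 X15.7 Y10.8
; layer 3
G0 Z8.5
G0 X14.2 Y10.4
G1 X12.1 Y13.4
G1 X8.6 Y14.2
G1 X5.5 Y12.1
G1 X4.8 Y8.6
G1 X6.9 Y5.5
G1 X10.4 Y4.8
G1 X13.4 Y6.9
G1 X14.2 Y10.4
; layer 4
G0 Z11.3
G0 X12.6 Y10.1
G1 X11.2 Y12.1
G1 X8.9 Y12.6
G1 X6.9 Y11.2
G1 X6.4 Y8.9
G1 X7.8 Y6.9
G1 X10.1 Y6.4
G1 X12.1 Y7.8
G1 X12.6 Y10.1
; layer 5
G0 Z14.2
G0 X11.1 Y9.8
G1 X10.4 Y10.8
G1 X9.2 Y11.1
G1 X8.2 Y10.4
G1 X8.0 Y9.2
G1 X8.6 Y8.2
G1 X9.8 Y8.0
G1 X10.8 Y8.6
G1 X11.1 Y9.8
M2 ; end

The solid is a regular 8-sided pyramid, base circumscribed radius ≈ 9.5 mm, apex at z ≈ 17 mm. Slicing at Δz = 2.8 mm — 6 equal slices spanning the solid's height, so layer i sits at z = i·h/6 — gives 5 non-empty perimeters. Each is a 8-segment closed polygon; G0 lifts to the layer z and rapids to the start vertex, then G1 traces the edges. The cross-section shrinks linearly with z (the slice at the apex is degenerate and omitted).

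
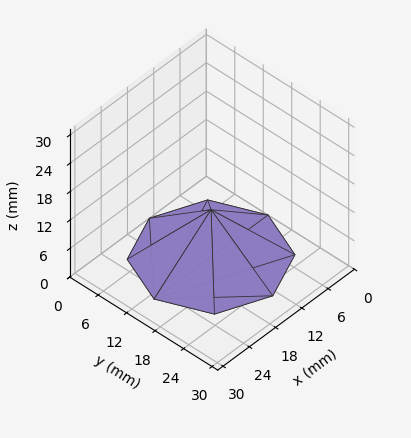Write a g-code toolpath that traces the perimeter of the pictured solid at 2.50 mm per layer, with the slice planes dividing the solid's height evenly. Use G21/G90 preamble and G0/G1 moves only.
Reading the render: the shape is a regular 8-sided pyramid, base circumscribed radius ≈ 13 mm, apex at z ≈ 10 mm (dimensions read to the nearest mm from the axis ticks). For the g-code, the solid's height is divided into equal slices at the stated Δz and each level perimeter traced with G1 moves after a G0 lift.

; perimeter-only toolpath
G21 ; units = mm
G90 ; absolute positioning
G28 ; home
; layer 1
G0 Z2.50
G0 X22.75 Y13.00
G1 X19.89 Y19.89
G1 X13.00 Y22.75
G1 X6.11 Y19.89
G1 X3.25 Y13.00
G1 X6.11 Y6.11
G1 X13.00 Y3.25
G1 X19.89 Y6.11
G1 X22.75 Y13.00
; layer 2
G0 Z5.00
G0 X19.50 Y13.00
G1 X17.59 Y17.59
G1 X13.00 Y19.50
G1 X8.40 Y17.59
G1 X6.50 Y13.00
G1 X8.40 Y8.40
G1 X13.00 Y6.50
G1 X17.59 Y8.40
G1 X19.50 Y13.00
; layer 3
G0 Z7.50
G0 X16.25 Y13.00
G1 X15.30 Y15.30
G1 X13.00 Y16.25
G1 X10.70 Y15.30
G1 X9.75 Y13.00
G1 X10.70 Y10.70
G1 X13.00 Y9.75
G1 X15.30 Y10.70
G1 X16.25 Y13.00
M2 ; end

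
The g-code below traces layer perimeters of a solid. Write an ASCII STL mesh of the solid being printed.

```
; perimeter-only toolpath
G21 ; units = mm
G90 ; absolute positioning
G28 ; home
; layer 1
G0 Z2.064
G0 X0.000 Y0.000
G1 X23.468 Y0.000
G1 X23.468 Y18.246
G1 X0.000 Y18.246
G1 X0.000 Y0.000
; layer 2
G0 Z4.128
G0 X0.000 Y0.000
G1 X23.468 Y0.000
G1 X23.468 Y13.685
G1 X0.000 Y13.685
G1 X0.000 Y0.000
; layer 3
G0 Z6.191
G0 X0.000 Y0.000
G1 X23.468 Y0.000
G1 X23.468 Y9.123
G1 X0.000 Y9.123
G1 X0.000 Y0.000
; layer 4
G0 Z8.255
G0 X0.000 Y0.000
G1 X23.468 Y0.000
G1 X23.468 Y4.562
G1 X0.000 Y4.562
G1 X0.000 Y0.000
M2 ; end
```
solid part
  facet normal 0.0000 0.0000 -1.0000
    outer loop
      vertex 23.468 22.808 0.000
      vertex 23.468 0.000 0.000
      vertex 0.000 0.000 0.000
    endloop
  endfacet
  facet normal 0.0000 0.0000 -1.0000
    outer loop
      vertex 0.000 22.808 0.000
      vertex 23.468 22.808 0.000
      vertex 0.000 0.000 0.000
    endloop
  endfacet
  facet normal 0.0000 -1.0000 0.0000
    outer loop
      vertex 0.000 0.000 0.000
      vertex 23.468 0.000 0.000
      vertex 23.468 0.000 10.319
    endloop
  endfacet
  facet normal 0.0000 -1.0000 0.0000
    outer loop
      vertex 0.000 0.000 0.000
      vertex 23.468 0.000 10.319
      vertex 0.000 0.000 10.319
    endloop
  endfacet
  facet normal 0.0000 0.4122 0.9111
    outer loop
      vertex 0.000 0.000 10.319
      vertex 23.468 0.000 10.319
      vertex 23.468 22.808 0.000
    endloop
  endfacet
  facet normal 0.0000 0.4122 0.9111
    outer loop
      vertex 0.000 0.000 10.319
      vertex 23.468 22.808 0.000
      vertex 0.000 22.808 0.000
    endloop
  endfacet
  facet normal -1.0000 0.0000 0.0000
    outer loop
      vertex 0.000 0.000 10.319
      vertex 0.000 22.808 0.000
      vertex 0.000 0.000 0.000
    endloop
  endfacet
  facet normal 1.0000 0.0000 0.0000
    outer loop
      vertex 23.468 0.000 0.000
      vertex 23.468 22.808 0.000
      vertex 23.468 0.000 10.319
    endloop
  endfacet
endsolid part

The G0 Z moves step by Δz≈2.064 mm. The G1 loops shrink linearly with z, so the solid tapers from its base footprint up to z≈10.3. Closing with a flat bottom cap and the tapered top and triangulating gives 8 facets — a wedge (ramp): 23.5 × 22.8 mm base, rising to 10.3 mm along the y=0 edge and sloping linearly to z=0 at y=22.8.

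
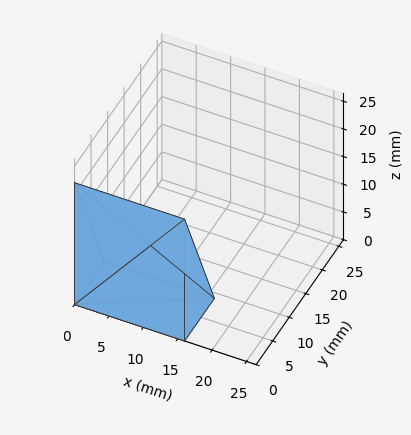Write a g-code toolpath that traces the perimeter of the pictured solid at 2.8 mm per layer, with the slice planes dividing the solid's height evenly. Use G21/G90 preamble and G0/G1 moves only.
Reading the render: the shape is a wedge (ramp): 16 × 9 mm base, rising to 22 mm along the y=0 edge and sloping linearly to z=0 at y=9 (dimensions read to the nearest mm from the axis ticks). For the g-code, the solid's height is divided into equal slices at the stated Δz and each level perimeter traced with G1 moves after a G0 lift.

; perimeter-only toolpath
G21 ; units = mm
G90 ; absolute positioning
G28 ; home
; layer 1
G0 Z2.8
G0 X0.0 Y0.0
G1 X16.0 Y0.0
G1 X16.0 Y7.9
G1 X0.0 Y7.9
G1 X0.0 Y0.0
; layer 2
G0 Z5.5
G0 X0.0 Y0.0
G1 X16.0 Y0.0
G1 X16.0 Y6.8
G1 X0.0 Y6.8
G1 X0.0 Y0.0
; layer 3
G0 Z8.2
G0 X0.0 Y0.0
G1 X16.0 Y0.0
G1 X16.0 Y5.6
G1 X0.0 Y5.6
G1 X0.0 Y0.0
; layer 4
G0 Z11.0
G0 X0.0 Y0.0
G1 X16.0 Y0.0
G1 X16.0 Y4.5
G1 X0.0 Y4.5
G1 X0.0 Y0.0
; layer 5
G0 Z13.8
G0 X0.0 Y0.0
G1 X16.0 Y0.0
G1 X16.0 Y3.4
G1 X0.0 Y3.4
G1 X0.0 Y0.0
; layer 6
G0 Z16.5
G0 X0.0 Y0.0
G1 X16.0 Y0.0
G1 X16.0 Y2.2
G1 X0.0 Y2.2
G1 X0.0 Y0.0
; layer 7
G0 Z19.2
G0 X0.0 Y0.0
G1 X16.0 Y0.0
G1 X16.0 Y1.1
G1 X0.0 Y1.1
G1 X0.0 Y0.0
M2 ; end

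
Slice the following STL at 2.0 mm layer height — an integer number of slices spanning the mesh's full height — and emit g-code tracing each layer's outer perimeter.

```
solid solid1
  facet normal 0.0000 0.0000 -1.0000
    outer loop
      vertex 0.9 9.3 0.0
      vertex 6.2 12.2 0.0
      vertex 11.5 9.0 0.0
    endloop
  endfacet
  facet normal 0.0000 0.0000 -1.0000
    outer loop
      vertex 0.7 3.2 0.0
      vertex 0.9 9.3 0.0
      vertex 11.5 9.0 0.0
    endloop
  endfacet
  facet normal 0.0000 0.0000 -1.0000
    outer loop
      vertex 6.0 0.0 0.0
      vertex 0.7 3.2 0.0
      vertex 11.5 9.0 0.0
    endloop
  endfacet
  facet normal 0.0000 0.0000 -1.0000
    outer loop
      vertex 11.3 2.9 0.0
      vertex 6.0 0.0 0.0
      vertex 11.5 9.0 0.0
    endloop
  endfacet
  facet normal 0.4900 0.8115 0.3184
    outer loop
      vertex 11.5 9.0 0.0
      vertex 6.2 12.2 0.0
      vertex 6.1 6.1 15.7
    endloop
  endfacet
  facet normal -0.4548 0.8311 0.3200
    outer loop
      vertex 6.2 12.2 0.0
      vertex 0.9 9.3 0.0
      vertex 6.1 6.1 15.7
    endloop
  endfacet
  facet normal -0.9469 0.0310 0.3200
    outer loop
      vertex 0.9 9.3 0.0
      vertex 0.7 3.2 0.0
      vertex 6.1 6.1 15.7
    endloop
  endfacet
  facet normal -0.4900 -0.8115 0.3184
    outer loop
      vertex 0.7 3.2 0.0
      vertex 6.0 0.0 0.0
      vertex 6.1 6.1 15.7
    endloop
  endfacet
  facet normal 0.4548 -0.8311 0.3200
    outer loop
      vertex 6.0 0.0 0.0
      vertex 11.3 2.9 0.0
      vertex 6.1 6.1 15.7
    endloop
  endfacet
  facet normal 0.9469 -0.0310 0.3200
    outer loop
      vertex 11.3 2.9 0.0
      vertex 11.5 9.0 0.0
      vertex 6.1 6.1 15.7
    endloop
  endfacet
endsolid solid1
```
; perimeter-only toolpath
G21 ; units = mm
G90 ; absolute positioning
G28 ; home
; layer 1
G0 Z2.0
G0 X10.8 Y8.6
G1 X6.2 Y11.4
G1 X1.5 Y8.9
G1 X1.4 Y3.6
G1 X6.0 Y0.8
G1 X10.7 Y3.3
G1 X10.8 Y8.6
; layer 2
G0 Z3.9
G0 X10.2 Y8.3
G1 X6.2 Y10.7
G1 X2.2 Y8.5
G1 X2.0 Y3.9
G1 X6.0 Y1.5
G1 X10.0 Y3.7
G1 X10.2 Y8.3
; layer 3
G0 Z5.9
G0 X9.5 Y7.9
G1 X6.2 Y9.9
G1 X2.8 Y8.1
G1 X2.7 Y4.3
G1 X6.0 Y2.3
G1 X9.3 Y4.1
G1 X9.5 Y7.9
; layer 4
G0 Z7.8
G0 X8.8 Y7.5
G1 X6.2 Y9.1
G1 X3.5 Y7.7
G1 X3.4 Y4.7
G1 X6.0 Y3.0
G1 X8.7 Y4.5
G1 X8.8 Y7.5
; layer 5
G0 Z9.8
G0 X8.1 Y7.2
G1 X6.1 Y8.4
G1 X4.2 Y7.3
G1 X4.1 Y5.0
G1 X6.1 Y3.8
G1 X8.1 Y4.9
G1 X8.1 Y7.2
; layer 6
G0 Z11.8
G0 X7.5 Y6.8
G1 X6.1 Y7.6
G1 X4.8 Y6.9
G1 X4.7 Y5.4
G1 X6.1 Y4.6
G1 X7.4 Y5.3
G1 X7.5 Y6.8
; layer 7
G0 Z13.7
G0 X6.8 Y6.5
G1 X6.1 Y6.9
G1 X5.4 Y6.5
G1 X5.4 Y5.7
G1 X6.1 Y5.3
G1 X6.8 Y5.7
G1 X6.8 Y6.5
M2 ; end

The solid is a regular 6-sided pyramid, base circumscribed radius ≈ 6.1 mm, apex at z ≈ 15.7 mm. Slicing at Δz = 2.0 mm — 8 equal slices spanning the solid's height, so layer i sits at z = i·h/8 — gives 7 non-empty perimeters. Each is a 6-segment closed polygon; G0 lifts to the layer z and rapids to the start vertex, then G1 traces the edges. The cross-section shrinks linearly with z (the slice at the apex is degenerate and omitted).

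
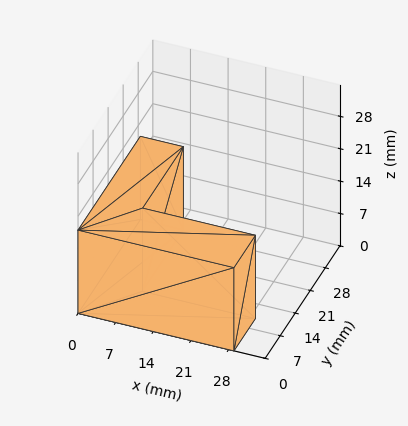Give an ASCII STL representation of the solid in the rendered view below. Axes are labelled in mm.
Reading the render: the shape is an L-shaped prism: outer 29 × 29 mm, arm thicknesses ≈ 10 mm (horizontal) and 8 mm (vertical), extruded 18 mm in z (dimensions read to the nearest mm from the axis ticks). For the STL, each face is triangulated and given an outward normal.

solid part
  facet normal 0.0000 0.0000 -1.0000
    outer loop
      vertex 29.000 10.000 0.000
      vertex 29.000 0.000 0.000
      vertex 0.000 0.000 0.000
    endloop
  endfacet
  facet normal 0.0000 0.0000 -1.0000
    outer loop
      vertex 8.000 10.000 0.000
      vertex 29.000 10.000 0.000
      vertex 0.000 0.000 0.000
    endloop
  endfacet
  facet normal 0.0000 0.0000 -1.0000
    outer loop
      vertex 8.000 29.000 0.000
      vertex 8.000 10.000 0.000
      vertex 0.000 0.000 0.000
    endloop
  endfacet
  facet normal 0.0000 0.0000 -1.0000
    outer loop
      vertex 0.000 29.000 0.000
      vertex 8.000 29.000 0.000
      vertex 0.000 0.000 0.000
    endloop
  endfacet
  facet normal 0.0000 0.0000 1.0000
    outer loop
      vertex 0.000 0.000 18.000
      vertex 29.000 0.000 18.000
      vertex 29.000 10.000 18.000
    endloop
  endfacet
  facet normal 0.0000 0.0000 1.0000
    outer loop
      vertex 0.000 0.000 18.000
      vertex 29.000 10.000 18.000
      vertex 8.000 10.000 18.000
    endloop
  endfacet
  facet normal 0.0000 0.0000 1.0000
    outer loop
      vertex 0.000 0.000 18.000
      vertex 8.000 10.000 18.000
      vertex 8.000 29.000 18.000
    endloop
  endfacet
  facet normal 0.0000 0.0000 1.0000
    outer loop
      vertex 0.000 0.000 18.000
      vertex 8.000 29.000 18.000
      vertex 0.000 29.000 18.000
    endloop
  endfacet
  facet normal 0.0000 -1.0000 0.0000
    outer loop
      vertex 0.000 0.000 0.000
      vertex 29.000 0.000 0.000
      vertex 29.000 0.000 18.000
    endloop
  endfacet
  facet normal 0.0000 -1.0000 0.0000
    outer loop
      vertex 0.000 0.000 0.000
      vertex 29.000 0.000 18.000
      vertex 0.000 0.000 18.000
    endloop
  endfacet
  facet normal 1.0000 0.0000 0.0000
    outer loop
      vertex 29.000 0.000 0.000
      vertex 29.000 10.000 0.000
      vertex 29.000 10.000 18.000
    endloop
  endfacet
  facet normal 1.0000 0.0000 0.0000
    outer loop
      vertex 29.000 0.000 0.000
      vertex 29.000 10.000 18.000
      vertex 29.000 0.000 18.000
    endloop
  endfacet
  facet normal 0.0000 1.0000 0.0000
    outer loop
      vertex 29.000 10.000 0.000
      vertex 8.000 10.000 0.000
      vertex 8.000 10.000 18.000
    endloop
  endfacet
  facet normal 0.0000 1.0000 0.0000
    outer loop
      vertex 29.000 10.000 0.000
      vertex 8.000 10.000 18.000
      vertex 29.000 10.000 18.000
    endloop
  endfacet
  facet normal 1.0000 0.0000 0.0000
    outer loop
      vertex 8.000 10.000 0.000
      vertex 8.000 29.000 0.000
      vertex 8.000 29.000 18.000
    endloop
  endfacet
  facet normal 1.0000 0.0000 0.0000
    outer loop
      vertex 8.000 10.000 0.000
      vertex 8.000 29.000 18.000
      vertex 8.000 10.000 18.000
    endloop
  endfacet
  facet normal 0.0000 1.0000 0.0000
    outer loop
      vertex 8.000 29.000 0.000
      vertex 0.000 29.000 0.000
      vertex 0.000 29.000 18.000
    endloop
  endfacet
  facet normal 0.0000 1.0000 0.0000
    outer loop
      vertex 8.000 29.000 0.000
      vertex 0.000 29.000 18.000
      vertex 8.000 29.000 18.000
    endloop
  endfacet
  facet normal -1.0000 0.0000 0.0000
    outer loop
      vertex 0.000 29.000 0.000
      vertex 0.000 0.000 0.000
      vertex 0.000 0.000 18.000
    endloop
  endfacet
  facet normal -1.0000 0.0000 0.0000
    outer loop
      vertex 0.000 29.000 0.000
      vertex 0.000 0.000 18.000
      vertex 0.000 29.000 18.000
    endloop
  endfacet
endsolid part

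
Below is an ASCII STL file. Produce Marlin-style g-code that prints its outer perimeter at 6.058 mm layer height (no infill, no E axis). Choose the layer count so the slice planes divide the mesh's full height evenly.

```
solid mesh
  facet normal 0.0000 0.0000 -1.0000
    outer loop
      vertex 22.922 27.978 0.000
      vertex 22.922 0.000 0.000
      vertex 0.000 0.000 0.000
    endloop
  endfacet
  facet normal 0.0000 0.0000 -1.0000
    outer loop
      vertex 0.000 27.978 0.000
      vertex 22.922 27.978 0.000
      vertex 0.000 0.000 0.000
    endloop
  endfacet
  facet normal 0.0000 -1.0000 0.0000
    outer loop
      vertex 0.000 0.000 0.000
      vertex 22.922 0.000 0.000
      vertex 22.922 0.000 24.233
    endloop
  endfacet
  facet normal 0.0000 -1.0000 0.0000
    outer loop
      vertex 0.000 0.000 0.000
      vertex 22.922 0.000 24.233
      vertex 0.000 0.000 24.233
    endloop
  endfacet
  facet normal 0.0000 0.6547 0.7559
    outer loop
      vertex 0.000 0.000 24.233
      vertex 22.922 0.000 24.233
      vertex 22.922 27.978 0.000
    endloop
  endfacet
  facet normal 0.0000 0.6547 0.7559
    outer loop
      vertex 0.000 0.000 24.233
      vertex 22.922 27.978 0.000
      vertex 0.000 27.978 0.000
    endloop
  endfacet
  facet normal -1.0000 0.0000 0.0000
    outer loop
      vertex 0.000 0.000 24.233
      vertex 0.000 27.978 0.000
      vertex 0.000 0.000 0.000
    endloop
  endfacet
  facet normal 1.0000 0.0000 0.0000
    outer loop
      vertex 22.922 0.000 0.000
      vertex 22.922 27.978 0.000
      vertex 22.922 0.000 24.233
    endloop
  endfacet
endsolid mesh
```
; perimeter-only toolpath
G21 ; units = mm
G90 ; absolute positioning
G28 ; home
; layer 1
G0 Z6.058
G0 X0.000 Y0.000
G1 X22.922 Y0.000
G1 X22.922 Y20.983
G1 X0.000 Y20.983
G1 X0.000 Y0.000
; layer 2
G0 Z12.117
G0 X0.000 Y0.000
G1 X22.922 Y0.000
G1 X22.922 Y13.989
G1 X0.000 Y13.989
G1 X0.000 Y0.000
; layer 3
G0 Z18.175
G0 X0.000 Y0.000
G1 X22.922 Y0.000
G1 X22.922 Y6.995
G1 X0.000 Y6.995
G1 X0.000 Y0.000
M2 ; end

The solid is a wedge (ramp): 22.9 × 28 mm base, rising to 24.2 mm along the y=0 edge and sloping linearly to z=0 at y=28. Slicing at Δz = 6.058 mm — 4 equal slices spanning the solid's height, so layer i sits at z = i·h/4 — gives 3 non-empty perimeters. Each is a 4-segment closed polygon; G0 lifts to the layer z and rapids to the start vertex, then G1 traces the edges. The cross-section shrinks linearly with z (the slice at the apex is degenerate and omitted).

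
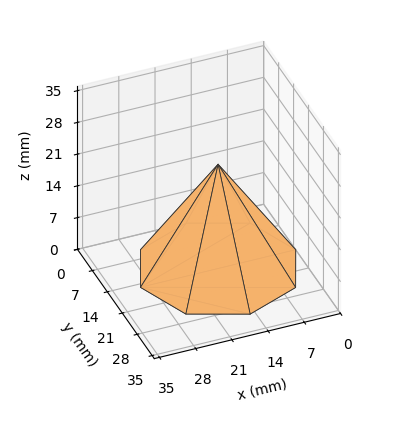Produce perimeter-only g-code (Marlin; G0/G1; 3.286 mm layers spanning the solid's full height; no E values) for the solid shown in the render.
Reading the render: the shape is a regular 8-sided pyramid, base circumscribed radius ≈ 15 mm, apex at z ≈ 23 mm (dimensions read to the nearest mm from the axis ticks). For the g-code, the solid's height is divided into equal slices at the stated Δz and each level perimeter traced with G1 moves after a G0 lift.

; perimeter-only toolpath
G21 ; units = mm
G90 ; absolute positioning
G28 ; home
; layer 1
G0 Z3.286
G0 X27.857 Y15.000
G1 X24.092 Y24.092
G1 X15.000 Y27.857
G1 X5.908 Y24.092
G1 X2.143 Y15.000
G1 X5.908 Y5.908
G1 X15.000 Y2.143
G1 X24.092 Y5.908
G1 X27.857 Y15.000
; layer 2
G0 Z6.571
G0 X25.714 Y15.000
G1 X22.576 Y22.576
G1 X15.000 Y25.714
G1 X7.424 Y22.576
G1 X4.286 Y15.000
G1 X7.424 Y7.424
G1 X15.000 Y4.286
G1 X22.576 Y7.424
G1 X25.714 Y15.000
; layer 3
G0 Z9.857
G0 X23.571 Y15.000
G1 X21.061 Y21.061
G1 X15.000 Y23.571
G1 X8.939 Y21.061
G1 X6.429 Y15.000
G1 X8.939 Y8.939
G1 X15.000 Y6.429
G1 X21.061 Y8.939
G1 X23.571 Y15.000
; layer 4
G0 Z13.143
G0 X21.429 Y15.000
G1 X19.546 Y19.546
G1 X15.000 Y21.429
G1 X10.454 Y19.546
G1 X8.571 Y15.000
G1 X10.454 Y10.454
G1 X15.000 Y8.571
G1 X19.546 Y10.454
G1 X21.429 Y15.000
; layer 5
G0 Z16.429
G0 X19.286 Y15.000
G1 X18.031 Y18.031
G1 X15.000 Y19.286
G1 X11.969 Y18.031
G1 X10.714 Y15.000
G1 X11.969 Y11.969
G1 X15.000 Y10.714
G1 X18.031 Y11.969
G1 X19.286 Y15.000
; layer 6
G0 Z19.714
G0 X17.143 Y15.000
G1 X16.515 Y16.515
G1 X15.000 Y17.143
G1 X13.485 Y16.515
G1 X12.857 Y15.000
G1 X13.485 Y13.485
G1 X15.000 Y12.857
G1 X16.515 Y13.485
G1 X17.143 Y15.000
M2 ; end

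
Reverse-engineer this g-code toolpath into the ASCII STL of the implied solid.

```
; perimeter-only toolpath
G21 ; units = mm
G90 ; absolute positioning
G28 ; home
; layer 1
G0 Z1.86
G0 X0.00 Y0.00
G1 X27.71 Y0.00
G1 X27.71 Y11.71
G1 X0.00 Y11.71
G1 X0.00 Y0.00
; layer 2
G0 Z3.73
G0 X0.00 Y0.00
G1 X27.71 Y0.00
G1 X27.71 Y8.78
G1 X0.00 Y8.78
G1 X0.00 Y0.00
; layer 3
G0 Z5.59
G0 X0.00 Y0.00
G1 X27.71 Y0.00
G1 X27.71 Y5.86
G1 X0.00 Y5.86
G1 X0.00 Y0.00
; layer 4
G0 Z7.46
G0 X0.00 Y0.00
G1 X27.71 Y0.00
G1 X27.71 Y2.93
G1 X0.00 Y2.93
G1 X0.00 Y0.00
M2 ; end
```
solid part
  facet normal 0.0000 0.0000 -1.0000
    outer loop
      vertex 27.71 14.64 0.00
      vertex 27.71 0.00 0.00
      vertex 0.00 0.00 0.00
    endloop
  endfacet
  facet normal 0.0000 0.0000 -1.0000
    outer loop
      vertex 0.00 14.64 0.00
      vertex 27.71 14.64 0.00
      vertex 0.00 0.00 0.00
    endloop
  endfacet
  facet normal 0.0000 -1.0000 0.0000
    outer loop
      vertex 0.00 0.00 0.00
      vertex 27.71 0.00 0.00
      vertex 27.71 0.00 9.32
    endloop
  endfacet
  facet normal 0.0000 -1.0000 0.0000
    outer loop
      vertex 0.00 0.00 0.00
      vertex 27.71 0.00 9.32
      vertex 0.00 0.00 9.32
    endloop
  endfacet
  facet normal 0.0000 0.5370 0.8436
    outer loop
      vertex 0.00 0.00 9.32
      vertex 27.71 0.00 9.32
      vertex 27.71 14.64 0.00
    endloop
  endfacet
  facet normal 0.0000 0.5370 0.8436
    outer loop
      vertex 0.00 0.00 9.32
      vertex 27.71 14.64 0.00
      vertex 0.00 14.64 0.00
    endloop
  endfacet
  facet normal -1.0000 0.0000 0.0000
    outer loop
      vertex 0.00 0.00 9.32
      vertex 0.00 14.64 0.00
      vertex 0.00 0.00 0.00
    endloop
  endfacet
  facet normal 1.0000 0.0000 0.0000
    outer loop
      vertex 27.71 0.00 0.00
      vertex 27.71 14.64 0.00
      vertex 27.71 0.00 9.32
    endloop
  endfacet
endsolid part

The G0 Z moves step by Δz≈1.86 mm. The G1 loops shrink linearly with z, so the solid tapers from its base footprint up to z≈9.32. Closing with a flat bottom cap and the tapered top and triangulating gives 8 facets — a wedge (ramp): 27.7 × 14.6 mm base, rising to 9.32 mm along the y=0 edge and sloping linearly to z=0 at y=14.6.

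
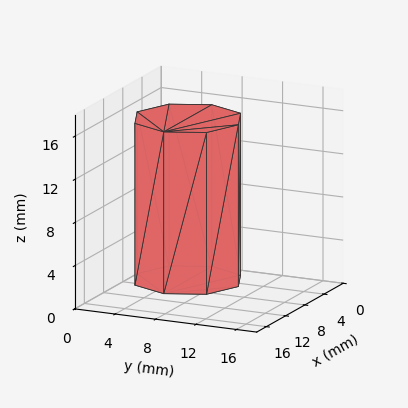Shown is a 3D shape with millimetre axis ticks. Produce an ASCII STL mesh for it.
Reading the render: the shape is a regular 8-sided prism (a cylinder approximated with 8 flat sides), circumscribed radius ≈ 5 mm, height ≈ 15 mm (dimensions read to the nearest mm from the axis ticks). For the STL, each face is triangulated and given an outward normal.

solid part
  facet normal 0.0000 0.0000 -1.0000
    outer loop
      vertex 5.00 10.00 0.00
      vertex 8.54 8.54 0.00
      vertex 10.00 5.00 0.00
    endloop
  endfacet
  facet normal 0.0000 0.0000 -1.0000
    outer loop
      vertex 1.46 8.54 0.00
      vertex 5.00 10.00 0.00
      vertex 10.00 5.00 0.00
    endloop
  endfacet
  facet normal 0.0000 0.0000 -1.0000
    outer loop
      vertex 0.00 5.00 0.00
      vertex 1.46 8.54 0.00
      vertex 10.00 5.00 0.00
    endloop
  endfacet
  facet normal 0.0000 0.0000 -1.0000
    outer loop
      vertex 1.46 1.46 0.00
      vertex 0.00 5.00 0.00
      vertex 10.00 5.00 0.00
    endloop
  endfacet
  facet normal 0.0000 0.0000 -1.0000
    outer loop
      vertex 5.00 0.00 0.00
      vertex 1.46 1.46 0.00
      vertex 10.00 5.00 0.00
    endloop
  endfacet
  facet normal 0.0000 0.0000 -1.0000
    outer loop
      vertex 8.54 1.46 0.00
      vertex 5.00 0.00 0.00
      vertex 10.00 5.00 0.00
    endloop
  endfacet
  facet normal 0.0000 0.0000 1.0000
    outer loop
      vertex 10.00 5.00 15.00
      vertex 8.54 8.54 15.00
      vertex 5.00 10.00 15.00
    endloop
  endfacet
  facet normal 0.0000 0.0000 1.0000
    outer loop
      vertex 10.00 5.00 15.00
      vertex 5.00 10.00 15.00
      vertex 1.46 8.54 15.00
    endloop
  endfacet
  facet normal 0.0000 0.0000 1.0000
    outer loop
      vertex 10.00 5.00 15.00
      vertex 1.46 8.54 15.00
      vertex 0.00 5.00 15.00
    endloop
  endfacet
  facet normal 0.0000 0.0000 1.0000
    outer loop
      vertex 10.00 5.00 15.00
      vertex 0.00 5.00 15.00
      vertex 1.46 1.46 15.00
    endloop
  endfacet
  facet normal 0.0000 0.0000 1.0000
    outer loop
      vertex 10.00 5.00 15.00
      vertex 1.46 1.46 15.00
      vertex 5.00 0.00 15.00
    endloop
  endfacet
  facet normal 0.0000 0.0000 1.0000
    outer loop
      vertex 10.00 5.00 15.00
      vertex 5.00 0.00 15.00
      vertex 8.54 1.46 15.00
    endloop
  endfacet
  facet normal 0.9245 0.3813 0.0000
    outer loop
      vertex 10.00 5.00 0.00
      vertex 8.54 8.54 0.00
      vertex 8.54 8.54 15.00
    endloop
  endfacet
  facet normal 0.9245 0.3813 0.0000
    outer loop
      vertex 10.00 5.00 0.00
      vertex 8.54 8.54 15.00
      vertex 10.00 5.00 15.00
    endloop
  endfacet
  facet normal 0.3813 0.9245 0.0000
    outer loop
      vertex 8.54 8.54 0.00
      vertex 5.00 10.00 0.00
      vertex 5.00 10.00 15.00
    endloop
  endfacet
  facet normal 0.3813 0.9245 0.0000
    outer loop
      vertex 8.54 8.54 0.00
      vertex 5.00 10.00 15.00
      vertex 8.54 8.54 15.00
    endloop
  endfacet
  facet normal -0.3813 0.9245 0.0000
    outer loop
      vertex 5.00 10.00 0.00
      vertex 1.46 8.54 0.00
      vertex 1.46 8.54 15.00
    endloop
  endfacet
  facet normal -0.3813 0.9245 0.0000
    outer loop
      vertex 5.00 10.00 0.00
      vertex 1.46 8.54 15.00
      vertex 5.00 10.00 15.00
    endloop
  endfacet
  facet normal -0.9245 0.3813 0.0000
    outer loop
      vertex 1.46 8.54 0.00
      vertex 0.00 5.00 0.00
      vertex 0.00 5.00 15.00
    endloop
  endfacet
  facet normal -0.9245 0.3813 0.0000
    outer loop
      vertex 1.46 8.54 0.00
      vertex 0.00 5.00 15.00
      vertex 1.46 8.54 15.00
    endloop
  endfacet
  facet normal -0.9245 -0.3813 0.0000
    outer loop
      vertex 0.00 5.00 0.00
      vertex 1.46 1.46 0.00
      vertex 1.46 1.46 15.00
    endloop
  endfacet
  facet normal -0.9245 -0.3813 0.0000
    outer loop
      vertex 0.00 5.00 0.00
      vertex 1.46 1.46 15.00
      vertex 0.00 5.00 15.00
    endloop
  endfacet
  facet normal -0.3813 -0.9245 0.0000
    outer loop
      vertex 1.46 1.46 0.00
      vertex 5.00 0.00 0.00
      vertex 5.00 0.00 15.00
    endloop
  endfacet
  facet normal -0.3813 -0.9245 0.0000
    outer loop
      vertex 1.46 1.46 0.00
      vertex 5.00 0.00 15.00
      vertex 1.46 1.46 15.00
    endloop
  endfacet
  facet normal 0.3813 -0.9245 0.0000
    outer loop
      vertex 5.00 0.00 0.00
      vertex 8.54 1.46 0.00
      vertex 8.54 1.46 15.00
    endloop
  endfacet
  facet normal 0.3813 -0.9245 0.0000
    outer loop
      vertex 5.00 0.00 0.00
      vertex 8.54 1.46 15.00
      vertex 5.00 0.00 15.00
    endloop
  endfacet
  facet normal 0.9245 -0.3813 0.0000
    outer loop
      vertex 8.54 1.46 0.00
      vertex 10.00 5.00 0.00
      vertex 10.00 5.00 15.00
    endloop
  endfacet
  facet normal 0.9245 -0.3813 0.0000
    outer loop
      vertex 8.54 1.46 0.00
      vertex 10.00 5.00 15.00
      vertex 8.54 1.46 15.00
    endloop
  endfacet
endsolid part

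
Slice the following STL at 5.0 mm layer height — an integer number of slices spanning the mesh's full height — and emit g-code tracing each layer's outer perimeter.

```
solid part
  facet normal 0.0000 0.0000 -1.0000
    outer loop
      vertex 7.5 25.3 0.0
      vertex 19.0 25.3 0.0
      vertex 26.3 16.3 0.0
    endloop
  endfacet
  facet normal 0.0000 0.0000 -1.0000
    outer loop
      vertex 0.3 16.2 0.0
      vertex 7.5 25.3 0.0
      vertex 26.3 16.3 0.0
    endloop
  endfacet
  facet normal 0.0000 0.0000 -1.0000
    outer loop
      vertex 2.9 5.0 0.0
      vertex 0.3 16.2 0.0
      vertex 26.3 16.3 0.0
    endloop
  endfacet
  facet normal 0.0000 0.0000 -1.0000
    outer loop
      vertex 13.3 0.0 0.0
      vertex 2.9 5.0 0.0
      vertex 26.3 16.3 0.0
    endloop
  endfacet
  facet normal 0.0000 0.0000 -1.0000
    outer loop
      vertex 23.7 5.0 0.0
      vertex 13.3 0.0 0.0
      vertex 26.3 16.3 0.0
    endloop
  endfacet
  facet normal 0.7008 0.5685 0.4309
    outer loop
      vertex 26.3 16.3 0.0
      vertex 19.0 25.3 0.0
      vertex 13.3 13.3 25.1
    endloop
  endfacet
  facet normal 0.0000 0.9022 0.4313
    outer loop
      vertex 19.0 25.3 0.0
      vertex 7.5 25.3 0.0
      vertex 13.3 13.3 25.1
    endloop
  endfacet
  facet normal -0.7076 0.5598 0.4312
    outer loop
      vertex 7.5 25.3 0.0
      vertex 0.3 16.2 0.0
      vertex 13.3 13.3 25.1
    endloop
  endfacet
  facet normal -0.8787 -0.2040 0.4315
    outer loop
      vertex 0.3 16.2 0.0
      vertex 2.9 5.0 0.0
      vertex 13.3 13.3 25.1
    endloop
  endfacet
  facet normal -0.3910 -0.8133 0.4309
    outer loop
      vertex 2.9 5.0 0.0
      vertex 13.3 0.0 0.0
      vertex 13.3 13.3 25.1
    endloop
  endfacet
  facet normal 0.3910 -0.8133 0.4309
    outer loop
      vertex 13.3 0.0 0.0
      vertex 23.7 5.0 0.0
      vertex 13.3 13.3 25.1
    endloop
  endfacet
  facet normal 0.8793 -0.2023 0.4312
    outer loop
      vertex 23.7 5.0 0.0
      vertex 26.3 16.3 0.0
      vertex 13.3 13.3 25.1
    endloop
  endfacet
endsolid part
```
; perimeter-only toolpath
G21 ; units = mm
G90 ; absolute positioning
G28 ; home
; layer 1
G0 Z5.0
G0 X23.7 Y15.7
G1 X17.9 Y22.9
G1 X8.7 Y22.9
G1 X2.9 Y15.6
G1 X5.0 Y6.7
G1 X13.3 Y2.7
G1 X21.6 Y6.7
G1 X23.7 Y15.7
; layer 2
G0 Z10.0
G0 X21.1 Y15.1
G1 X16.7 Y20.5
G1 X9.8 Y20.5
G1 X5.5 Y15.0
G1 X7.1 Y8.3
G1 X13.3 Y5.3
G1 X19.5 Y8.3
G1 X21.1 Y15.1
; layer 3
G0 Z15.1
G0 X18.5 Y14.5
G1 X15.6 Y18.1
G1 X11.0 Y18.1
G1 X8.1 Y14.5
G1 X9.1 Y10.0
G1 X13.3 Y8.0
G1 X17.5 Y10.0
G1 X18.5 Y14.5
; layer 4
G0 Z20.1
G0 X15.9 Y13.9
G1 X14.4 Y15.7
G1 X12.1 Y15.7
G1 X10.7 Y13.9
G1 X11.2 Y11.6
G1 X13.3 Y10.6
G1 X15.4 Y11.6
G1 X15.9 Y13.9
M2 ; end

The solid is a regular 7-sided pyramid, base circumscribed radius ≈ 13.3 mm, apex at z ≈ 25.1 mm. Slicing at Δz = 5.0 mm — 5 equal slices spanning the solid's height, so layer i sits at z = i·h/5 — gives 4 non-empty perimeters. Each is a 7-segment closed polygon; G0 lifts to the layer z and rapids to the start vertex, then G1 traces the edges. The cross-section shrinks linearly with z (the slice at the apex is degenerate and omitted).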